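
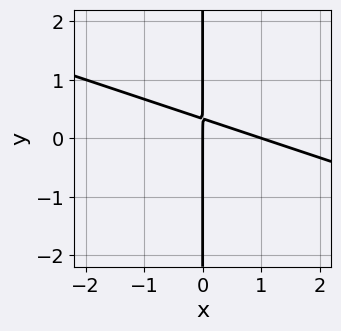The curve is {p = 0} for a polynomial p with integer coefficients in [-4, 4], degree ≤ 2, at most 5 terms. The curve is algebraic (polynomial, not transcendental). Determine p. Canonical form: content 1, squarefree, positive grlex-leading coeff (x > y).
First, the degree is 2 — the shape is more complex than any degree-1 curve.
Next, against the integer gridlines: among the integer gridlines, it crosses the x-axis at x ∈ {0, 1}; the visible y-axis segment lies entirely on the curve.
Finally, fitting integer coefficients to these (and the overall shape) gives p.

x^2 + 3*x*y - x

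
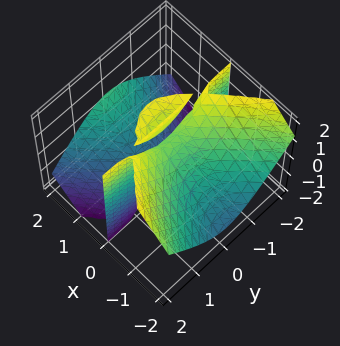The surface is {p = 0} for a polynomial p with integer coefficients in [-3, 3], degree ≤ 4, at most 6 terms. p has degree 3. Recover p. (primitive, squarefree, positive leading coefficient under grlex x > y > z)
x^3 - 2*x^2*z - 2*x*y^2 + x*z^2 - 2*x

The picture has 3 separate pieces.
Degree: the shape is more complex than any degree-2 surface, so deg p = 3.
From the axis intercepts and sections: the visible y-axis segment lies entirely on the surface; every point of the z-axis in the box is on the surface; one x-axis crossing is at x = 0.
Solving for integer coefficients yields p as stated.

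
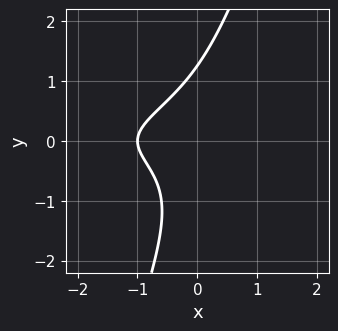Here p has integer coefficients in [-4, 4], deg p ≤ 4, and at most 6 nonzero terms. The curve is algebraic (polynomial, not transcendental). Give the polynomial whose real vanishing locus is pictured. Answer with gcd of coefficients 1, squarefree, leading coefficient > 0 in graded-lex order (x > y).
3*x*y^2 - y^3 + 2*x + 2

First, the degree is 3 — no degree-2 curve has this shape.
Next, checking where it meets the axes: it crosses the x-axis at the gridline x = -1.
Finally, assembling these constraints gives the stated polynomial.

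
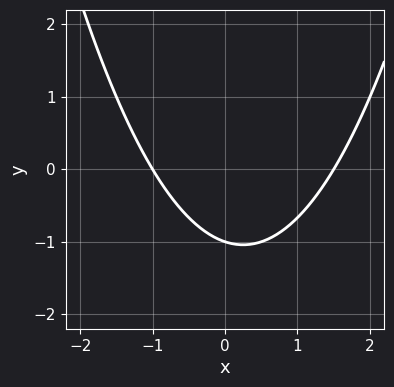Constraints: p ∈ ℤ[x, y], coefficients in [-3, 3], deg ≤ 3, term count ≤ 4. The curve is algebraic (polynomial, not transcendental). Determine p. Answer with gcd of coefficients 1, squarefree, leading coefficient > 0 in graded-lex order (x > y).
1. deg p = 2.
2. From the visible intercepts: it meets the x-axis at x = -1 (among the integer gridlines); it meets the y-axis at y = -1 (among the integer gridlines).
3. Solving for integer coefficients yields p as stated.

2*x^2 - x - 3*y - 3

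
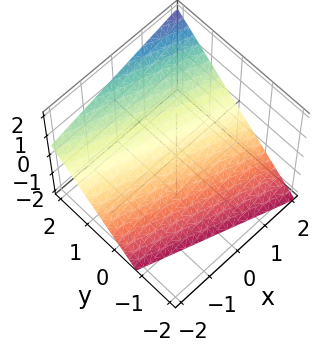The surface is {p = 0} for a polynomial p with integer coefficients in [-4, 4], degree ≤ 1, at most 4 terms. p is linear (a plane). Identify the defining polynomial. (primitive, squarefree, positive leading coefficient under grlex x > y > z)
First, deg p = 1. Every cross-section is a straight line — this is a plane.
Then, observable constraints: it crosses the x-axis at the gridline x = 2.
Finally, fitting integer coefficients to these (and the overall shape) gives p.

x + 3*y - 3*z - 2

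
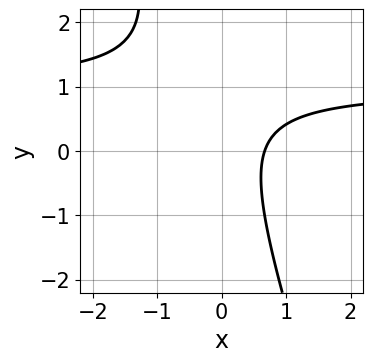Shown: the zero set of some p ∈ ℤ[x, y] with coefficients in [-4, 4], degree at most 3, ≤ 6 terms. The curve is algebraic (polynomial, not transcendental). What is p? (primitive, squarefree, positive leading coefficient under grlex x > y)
First, degree: the shape is more complex than any degree-1 curve, so deg p = 2.
Next, from the visible intercepts: no y-intercept at any integer in the box.
Finally, the integer polynomial consistent with all of this is the stated p.

3*x*y + y^2 - 3*x - y + 2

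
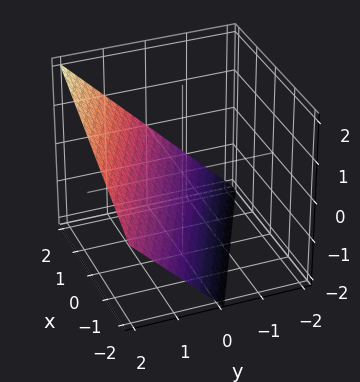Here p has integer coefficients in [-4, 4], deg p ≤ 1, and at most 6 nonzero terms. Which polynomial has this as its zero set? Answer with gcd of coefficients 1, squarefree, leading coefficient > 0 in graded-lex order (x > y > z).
(a) deg p = 1.
(b) Reading off the gridlines: it crosses the x-axis at the gridline x = 2; one y-axis crossing is at y = 1; one z-axis crossing is at z = -1.
(c) Matching integer coefficients to the picture gives p.

x + 2*y - 2*z - 2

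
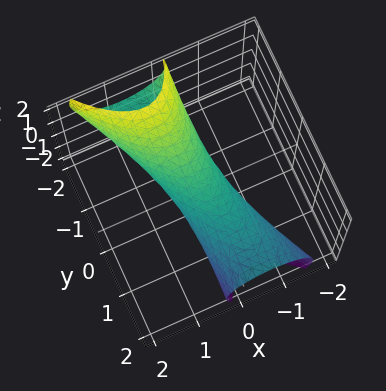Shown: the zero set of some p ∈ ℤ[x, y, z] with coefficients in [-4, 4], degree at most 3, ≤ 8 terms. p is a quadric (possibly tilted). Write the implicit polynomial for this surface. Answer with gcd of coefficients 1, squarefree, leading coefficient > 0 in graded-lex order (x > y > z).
3*x^2 + 2*x*y + y^2 + 3*y*z + 2*z^2 - 1

1. deg p = 2.
2. From the visible intercepts: among the integer gridlines, it crosses the y-axis at y ∈ {-1, 1}.
3. Together with the visible shape, these determine p as stated.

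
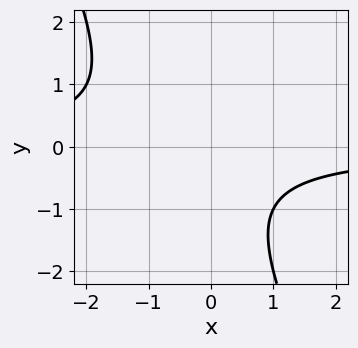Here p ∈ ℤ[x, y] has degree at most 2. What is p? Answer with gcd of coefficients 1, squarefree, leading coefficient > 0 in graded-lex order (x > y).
(a) Degree: the shape is more complex than any degree-1 curve, so deg p = 2.
(b) From the visible intercepts: no y-intercept at any integer in the box; the curve avoids every integer x-axis point in the box.
(c) Putting this together gives p.

2*x*y + y^2 + y + 2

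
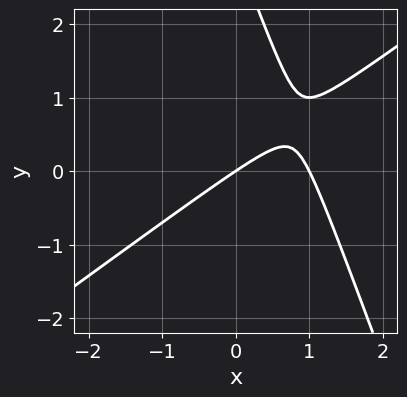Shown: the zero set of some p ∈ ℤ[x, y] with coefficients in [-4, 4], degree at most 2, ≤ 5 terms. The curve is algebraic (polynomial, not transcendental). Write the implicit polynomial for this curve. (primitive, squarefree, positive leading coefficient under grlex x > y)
2*x^2 - 2*x*y - y^2 - 2*x + 3*y

1. The degree is 2 — a generic line meets the curve in up to 2 points.
2. From the visible intercepts: the x-axis gridline crossings are at x ∈ {0, 1}; it crosses the y-axis at the gridline y = 0.
3. Together with the visible shape, these determine p as stated.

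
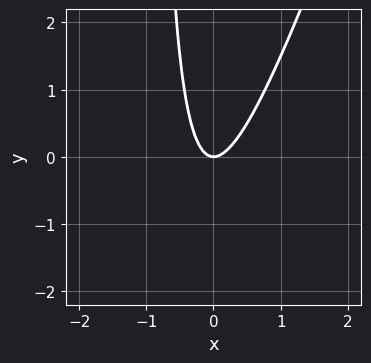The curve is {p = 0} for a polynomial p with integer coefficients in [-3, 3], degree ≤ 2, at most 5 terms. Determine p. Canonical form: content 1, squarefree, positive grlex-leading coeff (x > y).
(a) Degree: the shape is more complex than any degree-1 curve, so deg p = 2.
(b) From the axis intercepts and sections: it meets the y-axis at y = 0 (among the integer gridlines); it meets the x-axis at x = 0 (among the integer gridlines).
(c) Matching integer coefficients to the picture gives p.

3*x^2 - x*y - y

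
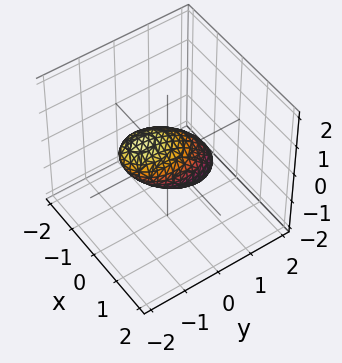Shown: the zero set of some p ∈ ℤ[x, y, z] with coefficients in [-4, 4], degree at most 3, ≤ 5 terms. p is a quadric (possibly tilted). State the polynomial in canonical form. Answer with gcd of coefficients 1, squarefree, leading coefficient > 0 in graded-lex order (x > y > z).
3*x^2 + 2*y^2 + 3*y*z + 3*z^2 - 2

(a) deg p = 2. A generic line meets the surface in up to 2 points.
(b) Against the integer gridlines: the y-axis gridline crossings are at y ∈ {-1, 1}.
(c) Fitting integer coefficients to these (and the overall shape) gives p.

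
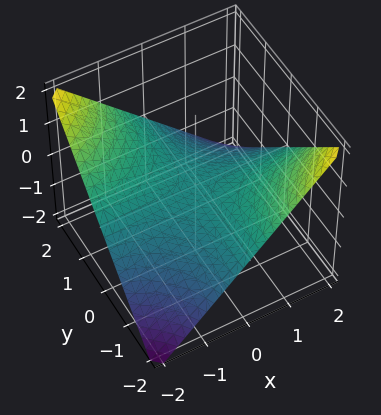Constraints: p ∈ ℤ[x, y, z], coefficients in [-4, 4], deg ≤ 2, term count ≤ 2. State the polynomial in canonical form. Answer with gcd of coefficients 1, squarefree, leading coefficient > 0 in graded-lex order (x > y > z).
x*y + 2*z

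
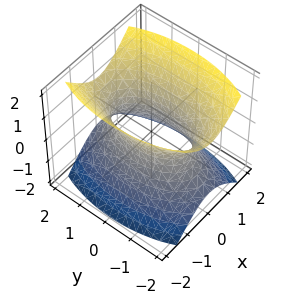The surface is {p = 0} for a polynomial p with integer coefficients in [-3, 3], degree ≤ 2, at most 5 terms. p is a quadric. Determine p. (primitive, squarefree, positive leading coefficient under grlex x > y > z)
The degree is 2 — an hourglass — one-sheet hyperboloid; a quadric.
Symmetries: the x ↦ −x reflection is a symmetry, so x appears only in even powers; the z ↦ −z reflection is a symmetry, so z appears only in even powers; it's symmetric under y → −y, forcing even powers of y.
Reading off the gridlines: the surface avoids every integer z-axis point in the box.
Solving for integer coefficients yields p as stated.

3*x^2 + y^2 - 2*z^2 - 2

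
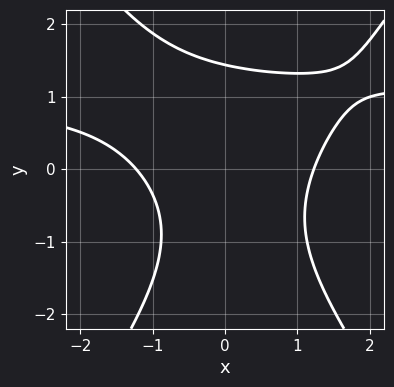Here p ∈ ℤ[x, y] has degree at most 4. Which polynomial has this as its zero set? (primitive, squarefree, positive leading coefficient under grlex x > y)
2*x^2*y - y^3 - 2*x^2 - x*y + 3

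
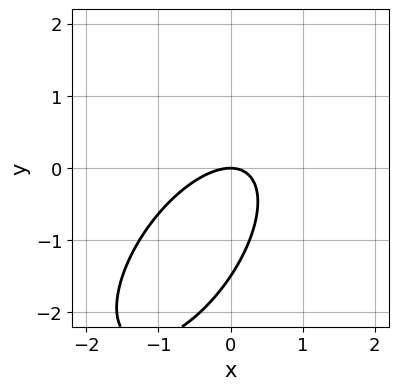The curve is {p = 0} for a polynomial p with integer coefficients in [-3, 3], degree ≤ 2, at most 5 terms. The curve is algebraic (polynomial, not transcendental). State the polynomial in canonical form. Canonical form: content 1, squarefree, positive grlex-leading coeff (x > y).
3*x^2 - 3*x*y + 2*y^2 + 3*y

(a) Degree: a generic line meets the curve in up to 2 points, so deg p = 2.
(b) Reading off the gridlines: one x-axis crossing is at x = 0; it crosses the y-axis at the gridline y = 0.
(c) Fitting integer coefficients to these (and the overall shape) gives p.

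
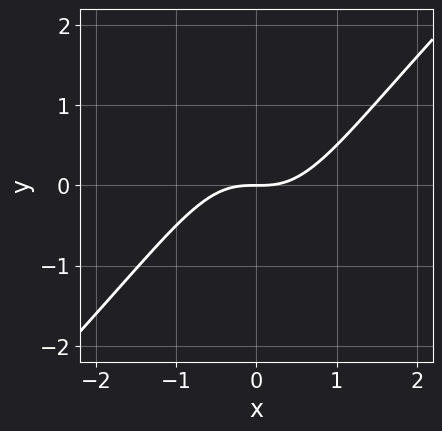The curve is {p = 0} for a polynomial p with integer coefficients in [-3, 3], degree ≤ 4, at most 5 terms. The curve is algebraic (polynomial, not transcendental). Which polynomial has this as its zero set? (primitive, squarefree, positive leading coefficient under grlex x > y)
x^3 - x^2*y - y

First, the degree is 3 — a generic line meets the curve in up to 3 points.
Next, checking where it meets the axes: one y-axis crossing is at y = 0; one x-axis crossing is at x = 0.
Finally, putting this together gives p.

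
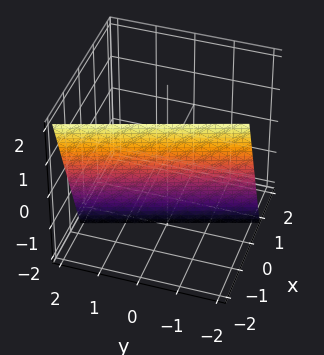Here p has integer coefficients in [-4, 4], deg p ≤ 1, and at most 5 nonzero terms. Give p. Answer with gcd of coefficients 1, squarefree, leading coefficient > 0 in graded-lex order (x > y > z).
3*x + y + z + 2

First, the degree is 1 — the surface is flat (a plane).
Next, observable constraints: it meets the y-axis at y = -2 (among the integer gridlines); it crosses the z-axis at the gridline z = -2.
Finally, these observations pin down the coefficients.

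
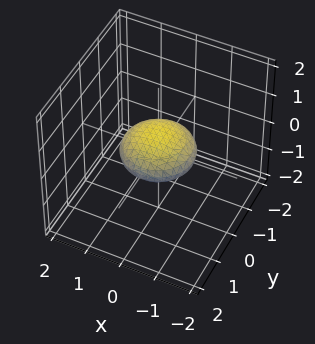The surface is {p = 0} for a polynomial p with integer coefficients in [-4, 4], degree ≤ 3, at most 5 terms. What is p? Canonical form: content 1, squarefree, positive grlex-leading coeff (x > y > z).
x^2 + y^2 + 3*z^2 - 1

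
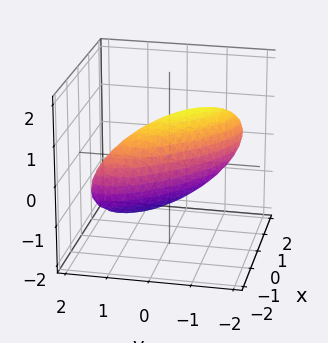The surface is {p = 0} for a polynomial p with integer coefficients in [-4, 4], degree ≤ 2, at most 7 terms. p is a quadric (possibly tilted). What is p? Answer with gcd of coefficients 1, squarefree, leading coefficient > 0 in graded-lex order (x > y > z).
2*x^2 + 3*x*y - x*z + 2*y^2 + 2*z^2 - 2

First, degree: a generic line meets the surface in up to 2 points, so deg p = 2.
Next, from the visible intercepts: among the integer gridlines, it crosses the x-axis at x ∈ {-1, 1}; among the integer gridlines, it crosses the z-axis at z ∈ {-1, 1}.
Finally, the integer polynomial consistent with all of this is the stated p. Check: (0, -1, 0) on the y-axis lies on the surface, and p(0, -1, 0) = 0. ✓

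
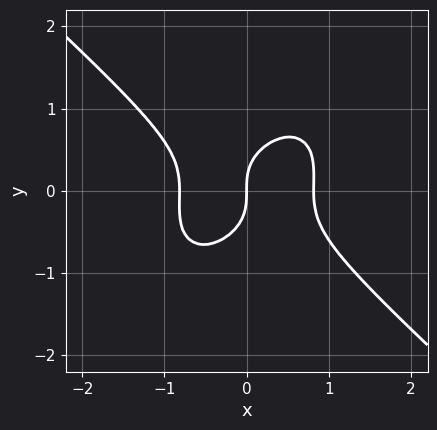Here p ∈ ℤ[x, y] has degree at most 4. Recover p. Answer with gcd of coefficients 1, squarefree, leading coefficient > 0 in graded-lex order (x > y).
Degree: a generic line meets the curve in up to 3 points, so deg p = 3.
Checking where it meets the axes: it meets the x-axis at x = 0 (among the integer gridlines); it meets the y-axis at y = 0 (among the integer gridlines).
Fitting integer coefficients to these (and the overall shape) gives p.

3*x^3 - x*y^2 + 3*y^3 - 2*x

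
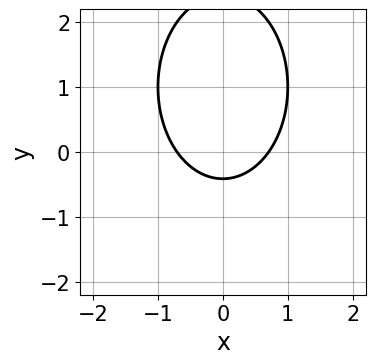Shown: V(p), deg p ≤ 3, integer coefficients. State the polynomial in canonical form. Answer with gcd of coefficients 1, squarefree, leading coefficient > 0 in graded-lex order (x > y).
First, degree: the shape is more complex than any degree-1 curve, so deg p = 2.
Then, symmetries: the x ↦ −x reflection is a symmetry, so x appears only in even powers.
Finally, matching integer coefficients to the picture gives p.

2*x^2 + y^2 - 2*y - 1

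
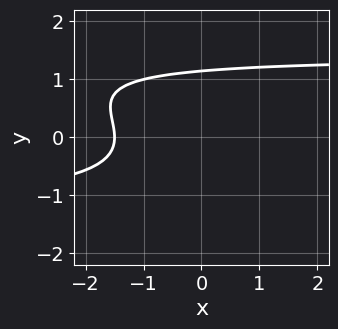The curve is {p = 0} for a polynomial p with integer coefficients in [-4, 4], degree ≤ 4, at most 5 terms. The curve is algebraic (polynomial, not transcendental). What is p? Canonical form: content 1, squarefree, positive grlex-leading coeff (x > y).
x*y^2 + 2*y^3 - 2*x - 3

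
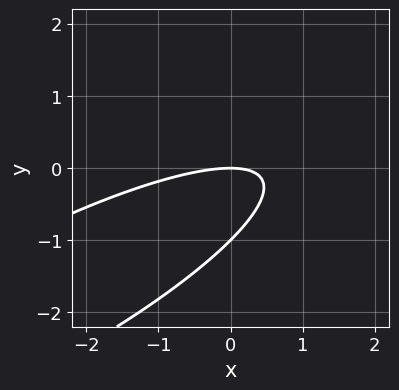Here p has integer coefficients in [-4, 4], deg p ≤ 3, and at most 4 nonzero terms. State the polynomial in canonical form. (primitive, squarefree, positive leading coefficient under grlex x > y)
First, degree: no degree-1 curve has this shape, so deg p = 2.
Next, from the axis intercepts and sections: it meets the x-axis at x = 0 (among the integer gridlines); the y-axis gridline crossings are at y ∈ {-1, 0}.
Finally, the integer polynomial consistent with all of this is the stated p.

x^2 - 3*x*y + 3*y^2 + 3*y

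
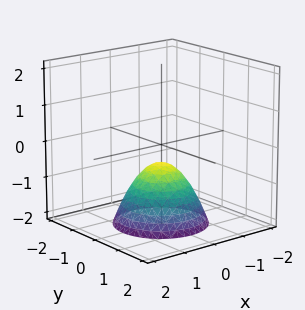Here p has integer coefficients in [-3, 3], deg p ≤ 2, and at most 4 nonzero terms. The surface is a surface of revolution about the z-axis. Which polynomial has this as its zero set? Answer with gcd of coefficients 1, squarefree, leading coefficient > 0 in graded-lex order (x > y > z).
2*x^2 + 2*y^2 + 2*z + 1

First, degree: a generic line meets the surface in up to 2 points, so deg p = 2.
Next, by symmetry, every cross-section ⟂ z is a circle, so x, y appear only via x² + y².
Next, observable constraints: no y-intercept at any integer in the box; the surface avoids every integer x-axis point in the box; a circular section at z = -1 has radius between 0 and 1.
Finally, solving for integer coefficients yields p as stated.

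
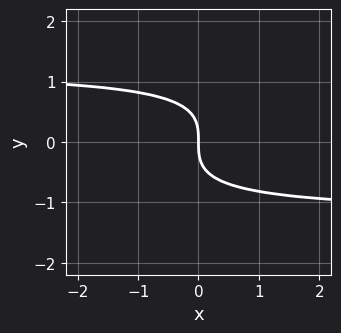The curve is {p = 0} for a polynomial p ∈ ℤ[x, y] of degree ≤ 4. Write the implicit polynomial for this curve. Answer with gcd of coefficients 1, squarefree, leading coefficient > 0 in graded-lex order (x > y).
2*x*y^2 - 3*y^3 - 3*x

1. Degree: a generic line meets the curve in up to 3 points, so deg p = 3.
2. From the visible intercepts: it crosses the x-axis at the gridline x = 0; it crosses the y-axis at the gridline y = 0.
3. Fitting integer coefficients to these (and the overall shape) gives p.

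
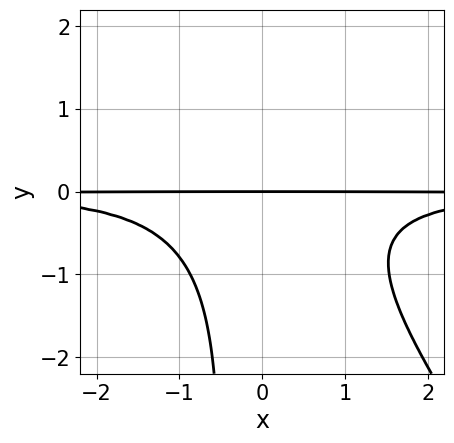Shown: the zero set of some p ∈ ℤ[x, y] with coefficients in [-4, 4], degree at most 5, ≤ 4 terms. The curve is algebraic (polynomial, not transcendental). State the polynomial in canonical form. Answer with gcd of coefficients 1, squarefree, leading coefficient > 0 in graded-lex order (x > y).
3*x^2*y^2 + 2*x*y^3 + y^3 + 3*y

deg p = 4. No degree-3 curve has this shape.
From the visible intercepts: it crosses the y-axis at the gridline y = 0; every point of the x-axis in the box is on the curve.
Together with the visible shape, these determine p as stated.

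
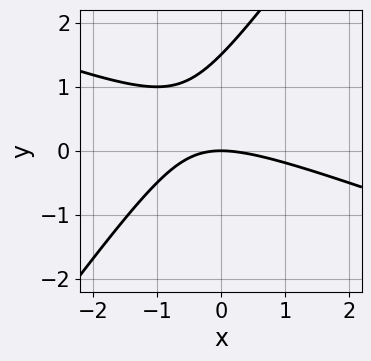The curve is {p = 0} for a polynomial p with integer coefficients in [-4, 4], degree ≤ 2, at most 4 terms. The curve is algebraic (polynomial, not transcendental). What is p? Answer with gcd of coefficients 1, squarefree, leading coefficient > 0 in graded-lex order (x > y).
(a) deg p = 2.
(b) From the axis intercepts and sections: it meets the x-axis at x = 0 (among the integer gridlines); one y-axis crossing is at y = 0.
(c) Together with the visible shape, these determine p as stated.

x^2 + 2*x*y - 2*y^2 + 3*y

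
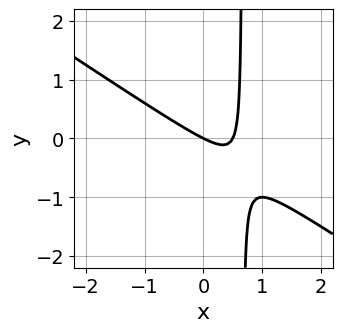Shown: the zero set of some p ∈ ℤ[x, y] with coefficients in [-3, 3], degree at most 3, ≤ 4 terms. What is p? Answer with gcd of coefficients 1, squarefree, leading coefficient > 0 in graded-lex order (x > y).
2*x^2 + 3*x*y - x - 2*y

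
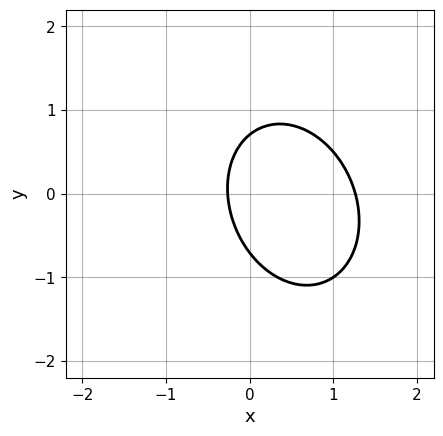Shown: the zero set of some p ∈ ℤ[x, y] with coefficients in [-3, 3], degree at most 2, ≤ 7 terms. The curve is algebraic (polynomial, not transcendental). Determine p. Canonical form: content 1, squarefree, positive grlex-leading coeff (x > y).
1. The degree is 2 — no degree-1 curve has this shape.
2. Solving for integer coefficients yields p as stated.

3*x^2 + x*y + 2*y^2 - 3*x - 1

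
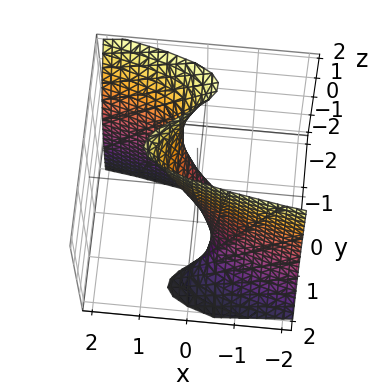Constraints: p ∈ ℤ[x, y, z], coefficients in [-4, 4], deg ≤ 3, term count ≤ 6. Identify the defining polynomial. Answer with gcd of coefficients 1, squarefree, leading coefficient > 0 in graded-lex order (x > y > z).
The degree is 3 — no degree-2 surface has this shape.
Checking where it meets the axes: it meets the z-axis at z = 0 (among the integer gridlines); one y-axis crossing is at y = 0; it crosses the x-axis at the gridline x = 0.
Together with the visible shape, these determine p as stated.

2*y^3 + 2*y^2*z + 2*x - z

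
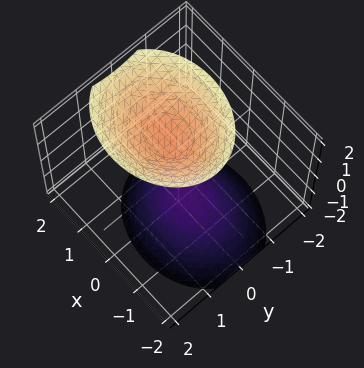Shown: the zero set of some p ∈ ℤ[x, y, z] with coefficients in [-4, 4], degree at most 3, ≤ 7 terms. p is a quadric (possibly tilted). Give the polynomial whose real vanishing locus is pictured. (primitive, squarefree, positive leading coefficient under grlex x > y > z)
2*x^2 - x*z + 3*y^2 - 2*z^2 + 3

First, the picture has 2 separate pieces.
Then, deg p = 2.
Then, from the visible intercepts: the surface avoids every integer x-axis point in the box; it misses every integer gridline on the y-axis.
Finally, the integer polynomial consistent with all of this is the stated p.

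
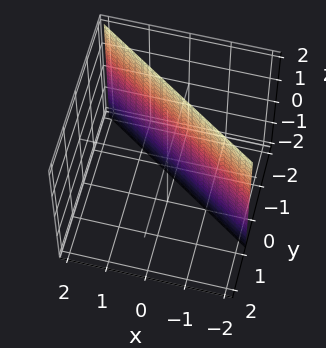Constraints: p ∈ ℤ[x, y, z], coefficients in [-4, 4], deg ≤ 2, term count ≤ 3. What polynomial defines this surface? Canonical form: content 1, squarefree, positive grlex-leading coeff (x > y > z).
1. deg p = 1. The surface is flat (a plane).
2. Observable constraints: it meets the x-axis at x = -1 (among the integer gridlines); the surface avoids every integer z-axis point in the box.
3. Together with the visible shape, these determine p as stated.

2*x + 3*y + 2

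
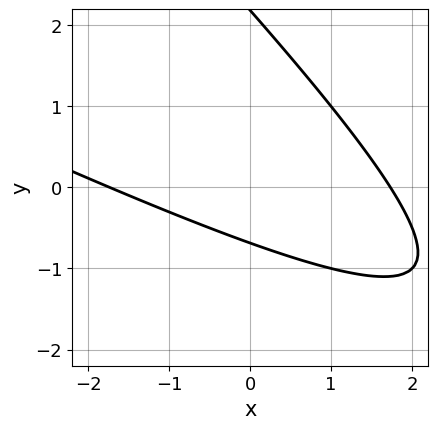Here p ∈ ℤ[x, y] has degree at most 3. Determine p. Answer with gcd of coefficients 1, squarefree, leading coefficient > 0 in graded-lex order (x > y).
(a) The degree is 2 — no degree-1 curve has this shape.
(b) Putting this together gives p.

x^2 + 3*x*y + 2*y^2 - 3*y - 3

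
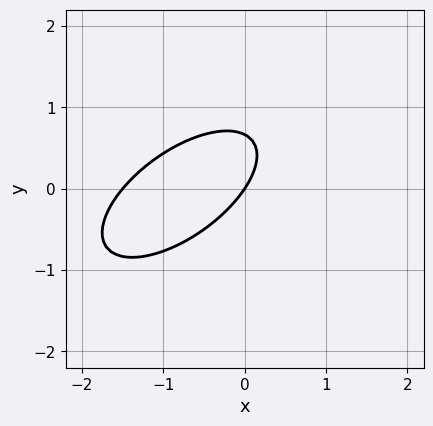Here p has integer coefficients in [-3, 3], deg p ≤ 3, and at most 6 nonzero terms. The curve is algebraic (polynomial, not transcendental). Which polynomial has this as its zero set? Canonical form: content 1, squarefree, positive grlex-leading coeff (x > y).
2*x^2 - 3*x*y + 3*y^2 + 3*x - 2*y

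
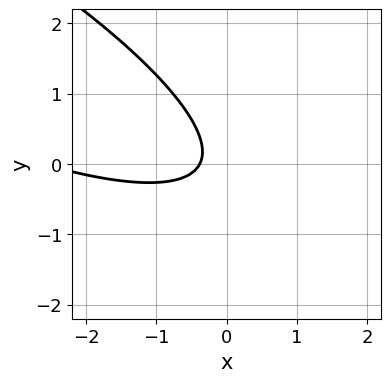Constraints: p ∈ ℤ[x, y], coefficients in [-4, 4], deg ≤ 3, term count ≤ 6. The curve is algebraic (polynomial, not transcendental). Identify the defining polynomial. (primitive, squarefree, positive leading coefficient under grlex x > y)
x^2 + 3*x*y + 3*y^2 + 3*x + 1

1. deg p = 2. No degree-1 curve has this shape.
2. From the axis intercepts and sections: no y-intercept at any integer in the box.
3. Matching integer coefficients to the picture gives p.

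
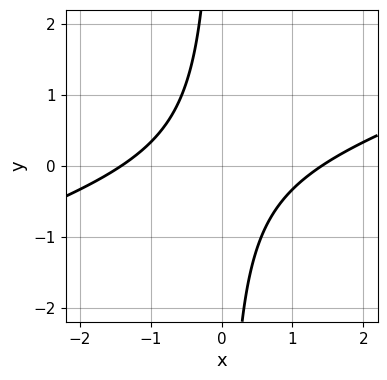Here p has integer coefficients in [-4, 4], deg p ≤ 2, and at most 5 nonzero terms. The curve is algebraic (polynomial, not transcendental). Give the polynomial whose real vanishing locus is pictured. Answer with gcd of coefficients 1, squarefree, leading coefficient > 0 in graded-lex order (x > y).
x^2 - 3*x*y - 2

1. deg p = 2. The shape is more complex than any degree-1 curve.
2. From the visible intercepts: the curve avoids every integer y-axis point in the box.
3. Putting this together gives p.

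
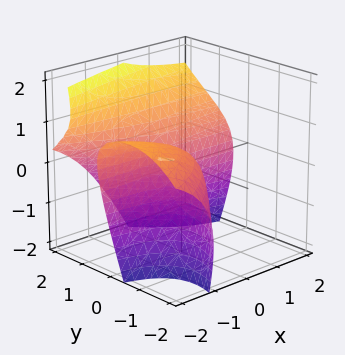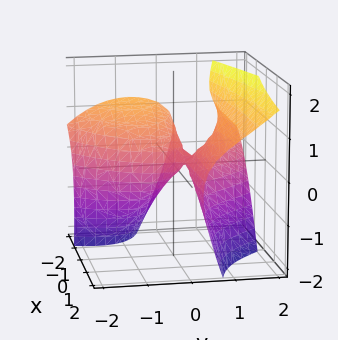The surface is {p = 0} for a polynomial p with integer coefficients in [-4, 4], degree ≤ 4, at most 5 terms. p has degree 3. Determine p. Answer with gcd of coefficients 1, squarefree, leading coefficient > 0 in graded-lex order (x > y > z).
First, the degree is 3 — the shape is more complex than any degree-2 surface.
Next, observable constraints: it crosses the y-axis at the gridline y = 0; it meets the x-axis at x = 0 (among the integer gridlines); it crosses the z-axis at the gridline z = 0.
Finally, putting this together gives p.

2*x*y*z - y^3 - 3*x*y + 2*z^2 + x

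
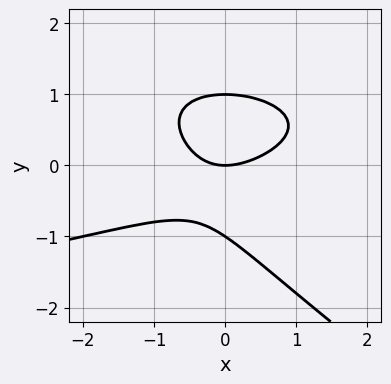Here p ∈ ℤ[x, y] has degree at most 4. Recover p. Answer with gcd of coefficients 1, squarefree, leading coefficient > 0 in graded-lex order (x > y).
2*x*y^2 + 3*y^3 + 2*x^2 - 2*x*y - 3*y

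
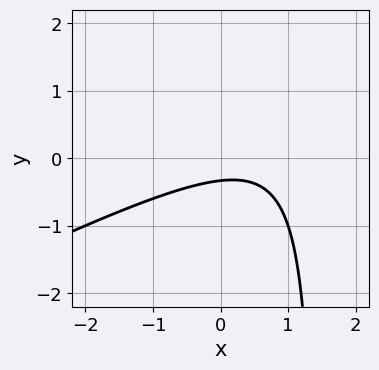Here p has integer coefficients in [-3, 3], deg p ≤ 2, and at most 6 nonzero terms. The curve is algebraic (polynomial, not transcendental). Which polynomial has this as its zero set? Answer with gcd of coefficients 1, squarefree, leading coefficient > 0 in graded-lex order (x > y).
First, deg p = 2. A generic line meets the curve in up to 2 points.
Then, reading off the gridlines: no x-intercept at any integer in the box.
Finally, assembling these constraints gives the stated polynomial.

x^2 - 2*x*y - x + 3*y + 1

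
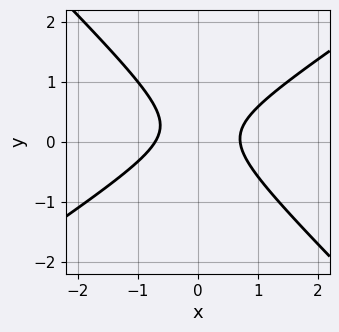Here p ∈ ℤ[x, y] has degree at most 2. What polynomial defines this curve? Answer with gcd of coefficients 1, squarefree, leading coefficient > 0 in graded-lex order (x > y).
1. deg p = 2.
2. Checking where it meets the axes: no y-intercept at any integer in the box.
3. Fitting integer coefficients to these (and the overall shape) gives p.

2*x^2 - x*y - 3*y^2 + y - 1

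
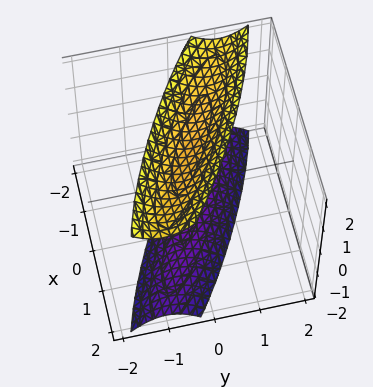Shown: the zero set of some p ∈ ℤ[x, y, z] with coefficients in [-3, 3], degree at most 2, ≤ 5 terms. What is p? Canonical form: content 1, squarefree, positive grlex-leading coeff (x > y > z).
x^2 + 3*x*y + 3*y^2 - z^2 + 2

(a) The picture has 2 separate pieces. They look like related sheets of one shape, so recover p as a whole.
(b) deg p = 2. The shape is more complex than any degree-1 surface.
(c) Against the integer gridlines: the surface avoids every integer x-axis point in the box; no y-intercept at any integer in the box.
(d) Putting this together gives p.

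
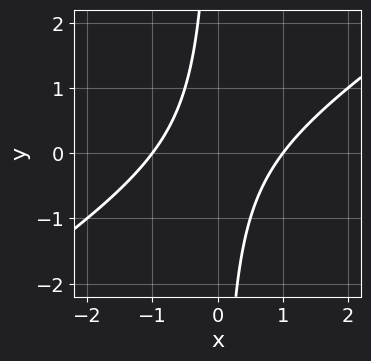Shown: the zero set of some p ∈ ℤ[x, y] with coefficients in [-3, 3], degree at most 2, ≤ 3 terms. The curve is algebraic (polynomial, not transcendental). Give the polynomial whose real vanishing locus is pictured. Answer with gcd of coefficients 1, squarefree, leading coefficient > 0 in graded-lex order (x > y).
2*x^2 - 3*x*y - 2

First, the degree is 2 — no degree-1 curve has this shape.
Next, checking where it meets the axes: no y-intercept at any integer in the box; among the integer gridlines, it crosses the x-axis at x ∈ {-1, 1}.
Finally, the integer polynomial consistent with all of this is the stated p.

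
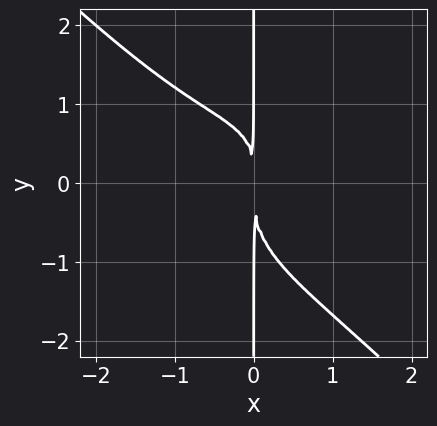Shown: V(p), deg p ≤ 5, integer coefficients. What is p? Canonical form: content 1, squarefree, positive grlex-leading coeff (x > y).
x^4 + x*y^3 - x^2*y + 2*x^2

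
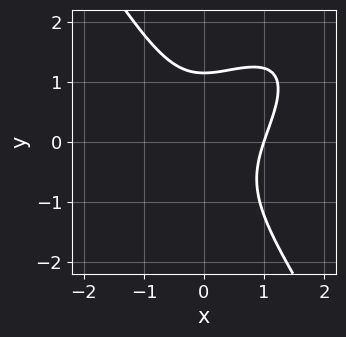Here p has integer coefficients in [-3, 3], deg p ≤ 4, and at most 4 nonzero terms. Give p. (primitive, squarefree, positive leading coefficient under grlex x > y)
3*x^3 - 3*x^2*y + 2*y^3 - 3

First, degree: a generic line meets the curve in up to 3 points, so deg p = 3.
Next, observable constraints: it crosses the x-axis at the gridline x = 1.
Finally, fitting integer coefficients to these (and the overall shape) gives p.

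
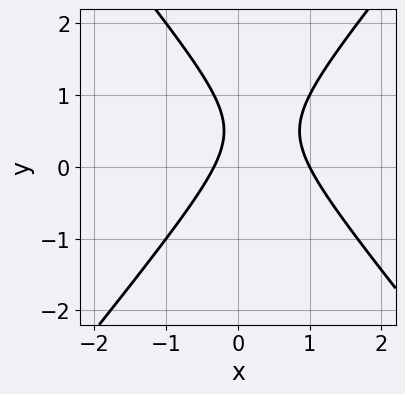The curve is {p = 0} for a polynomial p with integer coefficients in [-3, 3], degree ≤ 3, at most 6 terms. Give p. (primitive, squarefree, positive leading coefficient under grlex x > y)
The degree is 2 — no degree-1 curve has this shape.
Reading off the gridlines: no y-intercept at any integer in the box; it crosses the x-axis at the gridline x = 1.
Together with the visible shape, these determine p as stated.

3*x^2 - 2*y^2 - 2*x + 2*y - 1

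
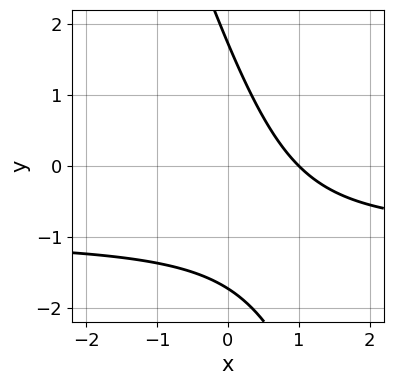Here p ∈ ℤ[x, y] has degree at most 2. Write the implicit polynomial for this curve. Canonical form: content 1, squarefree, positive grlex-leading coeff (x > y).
3*x*y + y^2 + 3*x - 3

1. deg p = 2.
2. Against the integer gridlines: it meets the x-axis at x = 1 (among the integer gridlines).
3. Matching integer coefficients to the picture gives p.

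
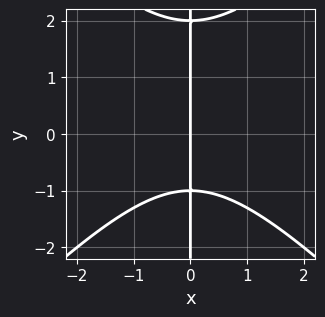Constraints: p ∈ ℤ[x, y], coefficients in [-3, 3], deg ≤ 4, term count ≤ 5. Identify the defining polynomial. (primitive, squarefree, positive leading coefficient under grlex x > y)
(a) deg p = 3. No degree-2 curve has this shape.
(b) Reading off the gridlines: it meets the x-axis at x = 0 (among the integer gridlines); the visible y-axis segment lies entirely on the curve.
(c) Assembling these constraints gives the stated polynomial.

x^3 - x*y^2 + x*y + 2*x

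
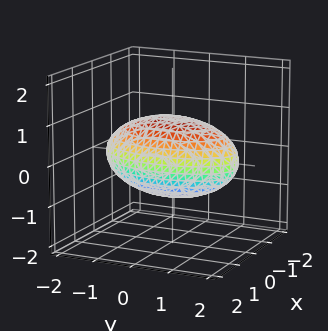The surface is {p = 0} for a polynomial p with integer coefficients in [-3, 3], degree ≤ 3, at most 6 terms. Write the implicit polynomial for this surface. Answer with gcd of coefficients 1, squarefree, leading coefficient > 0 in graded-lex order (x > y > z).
3*x^2 + y^2 + 3*z^2 - 3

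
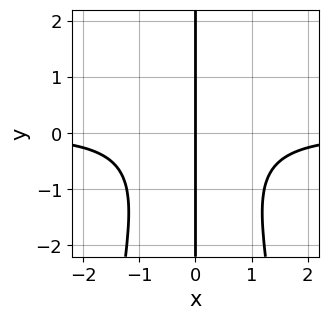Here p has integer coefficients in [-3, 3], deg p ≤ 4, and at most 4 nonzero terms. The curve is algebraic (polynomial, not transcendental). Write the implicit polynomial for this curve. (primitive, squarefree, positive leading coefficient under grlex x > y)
Degree: the shape is more complex than any degree-3 curve, so deg p = 4.
Observable constraints: it crosses the x-axis at the gridline x = 0; every point of the y-axis in the box is on the curve.
Matching integer coefficients to the picture gives p.

2*x^3*y + x*y^2 + 2*x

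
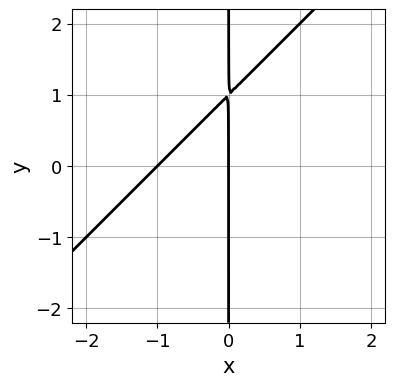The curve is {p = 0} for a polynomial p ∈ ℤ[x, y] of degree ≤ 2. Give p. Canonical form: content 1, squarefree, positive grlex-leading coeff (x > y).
First, the degree is 2 — no degree-1 curve has this shape.
Next, against the integer gridlines: among the integer gridlines, it crosses the x-axis at x ∈ {-1, 0}; the visible y-axis segment lies entirely on the curve.
Finally, together with the visible shape, these determine p as stated.

x^2 - x*y + x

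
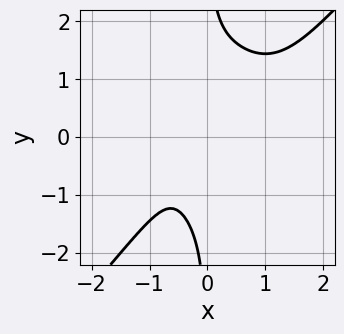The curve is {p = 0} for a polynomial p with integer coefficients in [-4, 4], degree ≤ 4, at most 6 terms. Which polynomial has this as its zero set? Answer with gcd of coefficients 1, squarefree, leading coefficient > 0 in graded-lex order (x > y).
(a) The degree is 4 — a generic line meets the curve in up to 4 points.
(b) From the visible intercepts: it misses every integer gridline on the y-axis; no x-intercept at any integer in the box.
(c) Solving for integer coefficients yields p as stated.

3*x^4 - 2*x*y^3 - 3*x^3 + 3*x + 3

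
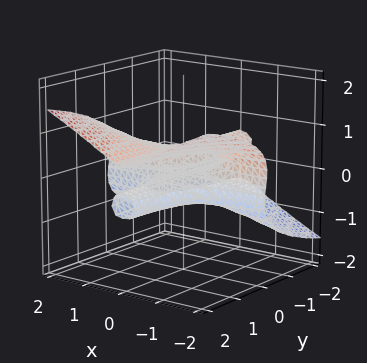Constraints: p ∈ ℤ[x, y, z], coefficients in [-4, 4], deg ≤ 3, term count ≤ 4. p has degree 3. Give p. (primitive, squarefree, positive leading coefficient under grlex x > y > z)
x^2*y - 3*z^3 + z

deg p = 3. No degree-2 surface has this shape.
Against the integer gridlines: the visible x-axis segment lies entirely on the surface; every point of the y-axis in the box is on the surface; it crosses the z-axis at the gridline z = 0.
Fitting integer coefficients to these (and the overall shape) gives p.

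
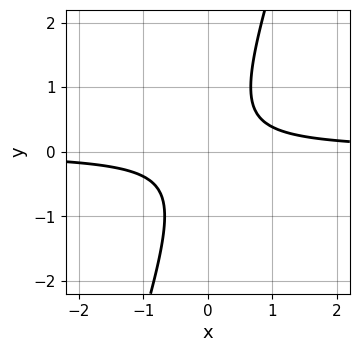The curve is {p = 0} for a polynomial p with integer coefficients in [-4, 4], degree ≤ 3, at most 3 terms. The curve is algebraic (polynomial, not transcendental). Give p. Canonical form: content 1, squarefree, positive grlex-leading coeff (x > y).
3*x*y - y^2 - 1

Degree: the shape is more complex than any degree-1 curve, so deg p = 2.
Observable constraints: no x-intercept at any integer in the box; no y-intercept at any integer in the box.
Together with the visible shape, these determine p as stated.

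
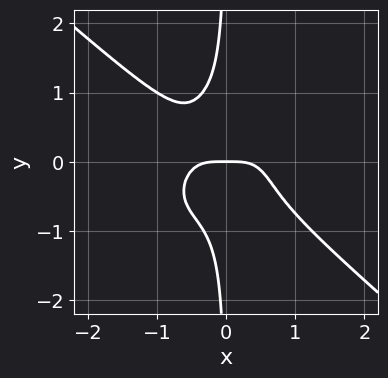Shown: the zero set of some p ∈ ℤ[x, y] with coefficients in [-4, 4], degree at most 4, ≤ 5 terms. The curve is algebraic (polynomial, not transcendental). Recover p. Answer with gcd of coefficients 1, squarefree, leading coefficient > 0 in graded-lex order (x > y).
2*x^4 + 3*x*y^3 + y

First, the degree is 4 — no degree-3 curve has this shape.
Then, against the integer gridlines: it crosses the x-axis at the gridline x = 0; it meets the y-axis at y = 0 (among the integer gridlines).
Finally, solving for integer coefficients yields p as stated.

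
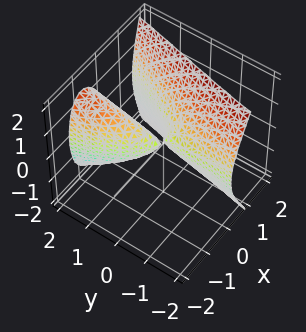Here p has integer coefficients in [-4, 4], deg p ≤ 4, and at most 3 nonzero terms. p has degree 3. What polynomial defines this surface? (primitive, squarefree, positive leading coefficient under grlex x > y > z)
There are 2 components.
The degree is 3 — no degree-2 surface has this shape.
Checking where it meets the axes: every point of the y-axis in the box is on the surface; one z-axis crossing is at z = 0.
Matching integer coefficients to the picture gives p.

2*x^3 - 2*x*y - z^2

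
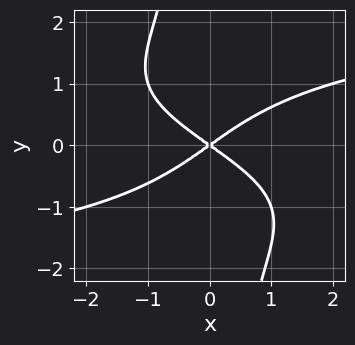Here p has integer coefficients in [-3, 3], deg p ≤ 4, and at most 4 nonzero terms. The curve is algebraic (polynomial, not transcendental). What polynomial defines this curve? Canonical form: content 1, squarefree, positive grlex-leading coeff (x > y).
(a) deg p = 4. No degree-3 curve has this shape.
(b) Checking where it meets the axes: it meets the x-axis at x = 0 (among the integer gridlines); it crosses the y-axis at the gridline y = 0.
(c) These observations pin down the coefficients.

x*y^3 - x^2 + 2*y^2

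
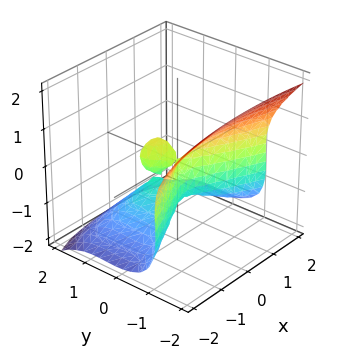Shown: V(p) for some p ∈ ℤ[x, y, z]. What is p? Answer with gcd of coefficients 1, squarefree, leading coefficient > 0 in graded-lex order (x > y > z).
3*y^3 + 3*z^3 + 2*x^2 - 3*y^2 + 3*z^2

1. I count 2 distinct pieces. Treating them together as one polynomial.
2. deg p = 3. No degree-2 surface has this shape.
3. Against the integer gridlines: the y-axis gridline crossings are at y ∈ {0, 1}; it meets the x-axis at x = 0 (among the integer gridlines); the z-axis gridline crossings are at z ∈ {-1, 0}.
4. Together with the visible shape, these determine p as stated.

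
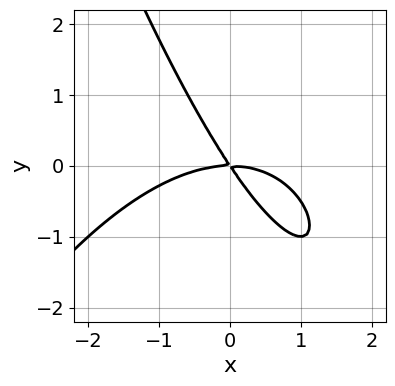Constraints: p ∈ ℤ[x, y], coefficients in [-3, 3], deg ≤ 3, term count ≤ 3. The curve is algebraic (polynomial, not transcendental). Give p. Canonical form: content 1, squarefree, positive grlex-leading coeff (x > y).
First, degree: a generic line meets the curve in up to 3 points, so deg p = 3.
Then, observable constraints: it meets the x-axis at x = 0 (among the integer gridlines); it crosses the y-axis at the gridline y = 0.
Finally, putting this together gives p.

x^3 + 3*x*y + 2*y^2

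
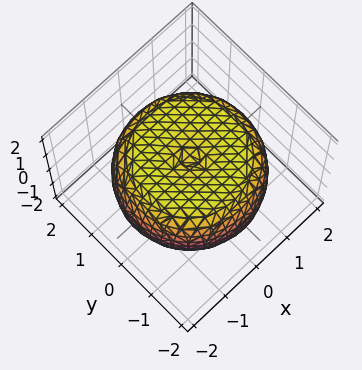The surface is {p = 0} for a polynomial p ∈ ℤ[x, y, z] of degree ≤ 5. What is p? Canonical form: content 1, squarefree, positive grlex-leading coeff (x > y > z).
x^4 + 2*x^2*y^2 + y^4 - 2*x^2 - 2*y^2 + 3*z^2 - 3

(a) Degree: a generic line meets the surface in up to 4 points, so deg p = 4.
(b) By symmetry, the surface is invariant under rotation about z: p = q(x² + y², z).
(c) Against the integer gridlines: among the integer gridlines, it crosses the z-axis at z ∈ {-1, 1}; a circular section at z = 0 has radius between 1 and 2.
(d) Putting this together gives p.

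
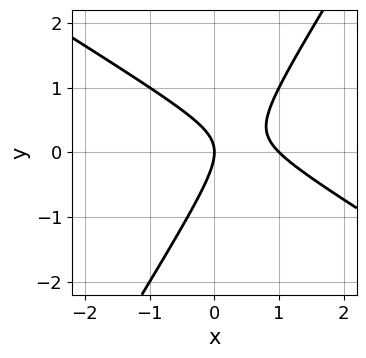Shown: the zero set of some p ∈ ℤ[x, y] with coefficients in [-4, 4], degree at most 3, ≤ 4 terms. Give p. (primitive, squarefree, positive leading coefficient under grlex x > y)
x^2 + x*y - y^2 - x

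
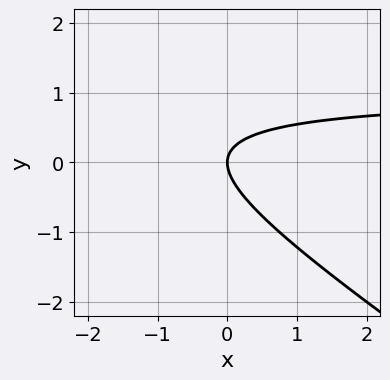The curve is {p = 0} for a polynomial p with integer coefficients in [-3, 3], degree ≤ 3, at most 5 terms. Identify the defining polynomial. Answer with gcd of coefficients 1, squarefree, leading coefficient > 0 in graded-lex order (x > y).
(a) Degree: the shape is more complex than any degree-1 curve, so deg p = 2.
(b) Reading off the gridlines: it crosses the x-axis at the gridline x = 0; one y-axis crossing is at y = 0.
(c) The integer polynomial consistent with all of this is the stated p.

2*x*y + 3*y^2 - 2*x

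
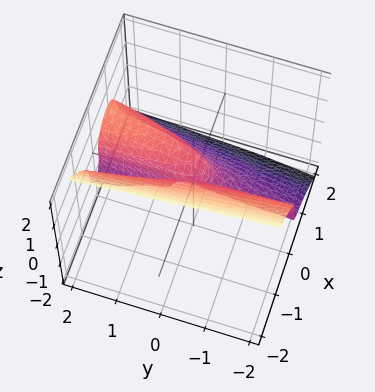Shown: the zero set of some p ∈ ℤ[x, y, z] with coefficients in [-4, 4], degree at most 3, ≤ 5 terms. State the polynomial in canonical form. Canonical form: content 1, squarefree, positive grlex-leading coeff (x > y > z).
3*x^3 + x^2*z + z^3 - 2*x^2 - x*y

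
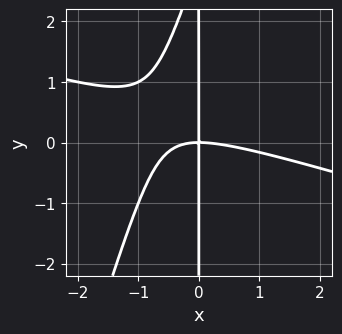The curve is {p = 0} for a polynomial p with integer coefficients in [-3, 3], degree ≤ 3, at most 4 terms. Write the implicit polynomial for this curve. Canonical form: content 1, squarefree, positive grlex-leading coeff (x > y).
x^3 + 3*x^2*y - x*y^2 + 3*x*y

1. deg p = 3.
2. From the axis intercepts and sections: every point of the y-axis in the box is on the curve; it crosses the x-axis at the gridline x = 0.
3. The integer polynomial consistent with all of this is the stated p.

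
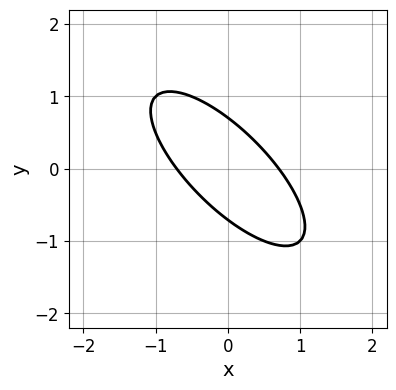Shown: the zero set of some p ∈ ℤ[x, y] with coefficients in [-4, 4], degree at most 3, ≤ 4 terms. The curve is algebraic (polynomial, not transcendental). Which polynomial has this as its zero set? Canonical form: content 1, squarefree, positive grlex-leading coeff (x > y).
1. Degree: no degree-1 curve has this shape, so deg p = 2.
2. Putting this together gives p.

2*x^2 + 3*x*y + 2*y^2 - 1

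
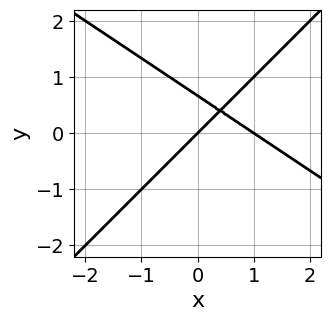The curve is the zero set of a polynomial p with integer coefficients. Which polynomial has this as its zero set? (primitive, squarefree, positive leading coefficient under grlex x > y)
2*x^2 + x*y - 3*y^2 - 2*x + 2*y

Degree: no degree-1 curve has this shape, so deg p = 2.
Checking where it meets the axes: it meets the y-axis at y = 0 (among the integer gridlines); the x-axis gridline crossings are at x ∈ {0, 1}.
Fitting integer coefficients to these (and the overall shape) gives p.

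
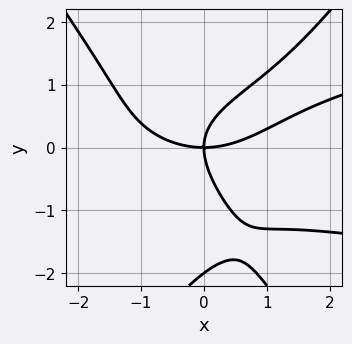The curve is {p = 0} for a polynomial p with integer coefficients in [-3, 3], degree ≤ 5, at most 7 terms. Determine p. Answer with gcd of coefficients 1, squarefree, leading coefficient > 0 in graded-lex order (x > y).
First, the degree is 4 — the shape is more complex than any degree-3 curve.
Then, from the visible intercepts: among the integer gridlines, it crosses the y-axis at y ∈ {-2, 0}; one x-axis crossing is at x = 0.
Finally, solving for integer coefficients yields p as stated.

2*x^2*y^2 - y^4 - x^3 - 2*y^3 + 3*x*y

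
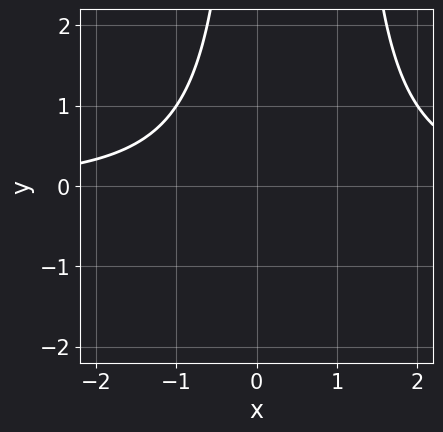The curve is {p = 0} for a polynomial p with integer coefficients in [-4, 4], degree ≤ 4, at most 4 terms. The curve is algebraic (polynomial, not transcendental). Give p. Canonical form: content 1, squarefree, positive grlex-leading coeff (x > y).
deg p = 3. No degree-2 curve has this shape.
Checking where it meets the axes: the curve avoids every integer x-axis point in the box; no y-intercept at any integer in the box.
Fitting integer coefficients to these (and the overall shape) gives p.

x^2*y - x*y - 2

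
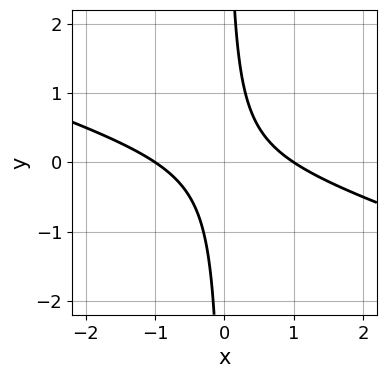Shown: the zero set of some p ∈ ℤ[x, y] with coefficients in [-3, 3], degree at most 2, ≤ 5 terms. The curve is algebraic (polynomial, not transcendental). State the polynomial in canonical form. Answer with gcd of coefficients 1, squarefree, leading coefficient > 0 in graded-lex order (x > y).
First, the degree is 2 — the shape is more complex than any degree-1 curve.
Then, reading off the gridlines: among the integer gridlines, it crosses the x-axis at x ∈ {-1, 1}; it misses every integer gridline on the y-axis.
Finally, solving for integer coefficients yields p as stated.

x^2 + 3*x*y - 1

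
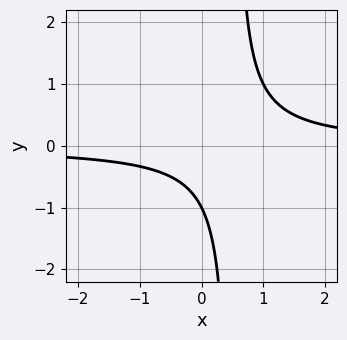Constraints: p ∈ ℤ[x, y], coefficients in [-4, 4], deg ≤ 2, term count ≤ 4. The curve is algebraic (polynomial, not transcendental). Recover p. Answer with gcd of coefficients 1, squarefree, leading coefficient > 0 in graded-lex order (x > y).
deg p = 2. The shape is more complex than any degree-1 curve.
Observable constraints: it meets the y-axis at y = -1 (among the integer gridlines); the curve avoids every integer x-axis point in the box.
Solving for integer coefficients yields p as stated.

2*x*y - y - 1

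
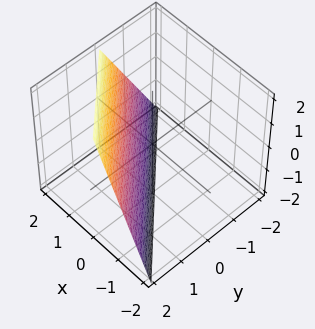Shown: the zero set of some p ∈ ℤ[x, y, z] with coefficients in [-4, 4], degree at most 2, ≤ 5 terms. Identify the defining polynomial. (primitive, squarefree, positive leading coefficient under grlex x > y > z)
Degree: every cross-section is a straight line — this is a plane, so deg p = 1.
From the axis intercepts and sections: it crosses the z-axis at the gridline z = -2; it crosses the y-axis at the gridline y = 1.
Together with the visible shape, these determine p as stated.

2*x + 2*y - z - 2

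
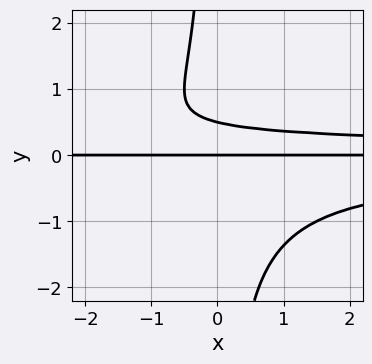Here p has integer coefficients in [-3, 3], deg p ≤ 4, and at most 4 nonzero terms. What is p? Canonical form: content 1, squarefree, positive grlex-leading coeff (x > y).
(a) Degree: no degree-3 curve has this shape, so deg p = 4.
(b) Checking where it meets the axes: every point of the x-axis in the box is on the curve; it meets the y-axis at y = 0 (among the integer gridlines).
(c) These observations pin down the coefficients.

2*x*y^3 + 2*y^2 - y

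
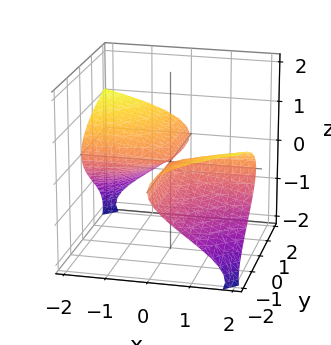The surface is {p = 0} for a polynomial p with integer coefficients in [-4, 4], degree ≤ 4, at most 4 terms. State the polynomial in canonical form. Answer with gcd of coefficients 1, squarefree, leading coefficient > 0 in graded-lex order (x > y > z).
The picture has 2 separate pieces. They look like related sheets of one shape, so recover p as a whole.
Degree: the shape is more complex than any degree-2 surface, so deg p = 3.
Checking where it meets the axes: the visible x-axis segment lies entirely on the surface; every point of the y-axis in the box is on the surface.
Solving for integer coefficients yields p as stated.

z^3 + x*y + 3*z^2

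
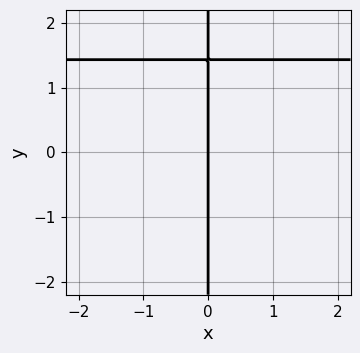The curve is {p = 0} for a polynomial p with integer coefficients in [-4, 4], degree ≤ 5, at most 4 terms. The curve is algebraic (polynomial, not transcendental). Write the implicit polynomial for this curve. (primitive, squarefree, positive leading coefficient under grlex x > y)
deg p = 4. The shape is more complex than any degree-3 curve.
Against the integer gridlines: it crosses the x-axis at the gridline x = 0; every point of the y-axis in the box is on the curve.
These observations pin down the coefficients.

2*x*y^3 - 2*x*y - 3*x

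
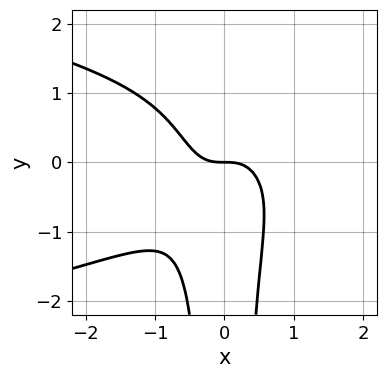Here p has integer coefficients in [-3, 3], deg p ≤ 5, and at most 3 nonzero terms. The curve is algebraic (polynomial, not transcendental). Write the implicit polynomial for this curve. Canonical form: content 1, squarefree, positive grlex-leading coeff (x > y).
The degree is 4 — a generic line meets the curve in up to 4 points.
Against the integer gridlines: it meets the y-axis at y = 0 (among the integer gridlines); one x-axis crossing is at x = 0.
Solving for integer coefficients yields p as stated.

2*x^2*y^2 + 2*x^3 + y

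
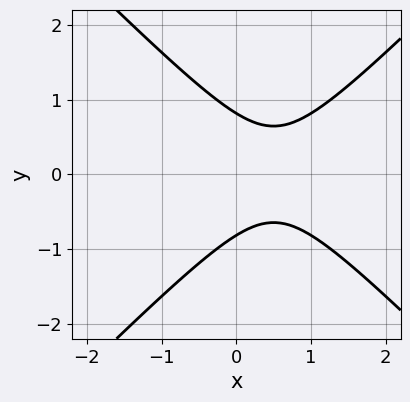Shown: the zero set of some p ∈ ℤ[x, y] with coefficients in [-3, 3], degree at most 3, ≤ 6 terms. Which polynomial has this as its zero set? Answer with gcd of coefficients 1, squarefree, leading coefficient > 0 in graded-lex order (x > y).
(a) deg p = 2. The shape is more complex than any degree-1 curve.
(b) Symmetries: it's symmetric under y → −y, forcing even powers of y.
(c) From the axis intercepts and sections: the curve avoids every integer x-axis point in the box.
(d) Fitting integer coefficients to these (and the overall shape) gives p.

3*x^2 - 3*y^2 - 3*x + 2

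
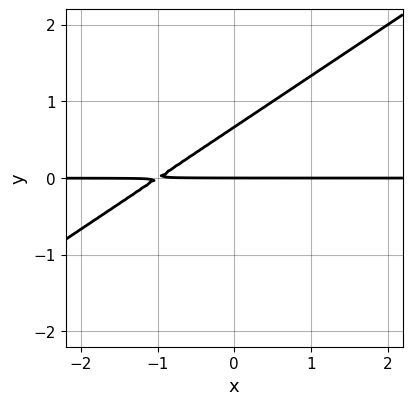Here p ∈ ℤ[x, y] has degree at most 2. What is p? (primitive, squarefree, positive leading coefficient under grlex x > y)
2*x*y - 3*y^2 + 2*y

(a) Degree: a generic line meets the curve in up to 2 points, so deg p = 2.
(b) Reading off the gridlines: the visible x-axis segment lies entirely on the curve; one y-axis crossing is at y = 0.
(c) Together with the visible shape, these determine p as stated.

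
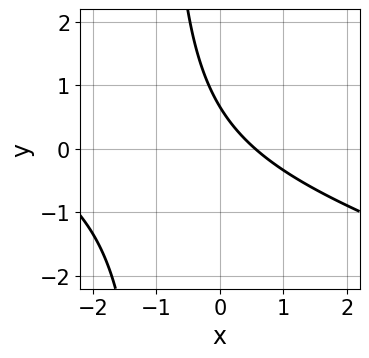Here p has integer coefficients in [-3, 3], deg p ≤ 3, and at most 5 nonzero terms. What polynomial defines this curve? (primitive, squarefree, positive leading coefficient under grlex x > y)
x^2 + 3*x*y + 3*x + 3*y - 2

First, degree: a generic line meets the curve in up to 2 points, so deg p = 2.
Finally, the integer polynomial consistent with all of this is the stated p.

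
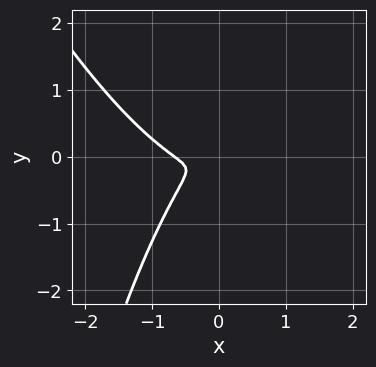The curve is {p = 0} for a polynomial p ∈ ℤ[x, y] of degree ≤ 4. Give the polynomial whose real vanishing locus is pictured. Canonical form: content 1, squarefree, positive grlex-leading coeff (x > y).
3*x^3 + x^2*y + 2*x^2 - 2*x*y + 3*y^2

(a) Degree: no degree-2 curve has this shape, so deg p = 3.
(b) Matching integer coefficients to the picture gives p.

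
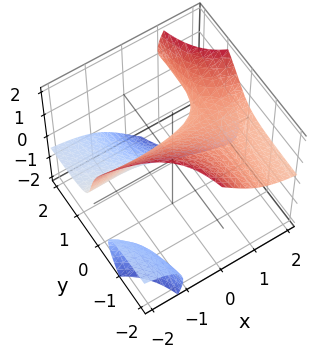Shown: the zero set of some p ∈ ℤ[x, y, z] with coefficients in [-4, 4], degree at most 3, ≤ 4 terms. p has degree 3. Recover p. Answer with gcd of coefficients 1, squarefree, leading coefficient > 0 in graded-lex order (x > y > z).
3*x*y*z - z^3 - 3*y + 1

I count 2 distinct pieces. They look like related sheets of one shape, so recover p as a whole.
The degree is 3 — the shape is more complex than any degree-2 surface.
Against the integer gridlines: one z-axis crossing is at z = 1; the surface avoids every integer x-axis point in the box.
These observations pin down the coefficients.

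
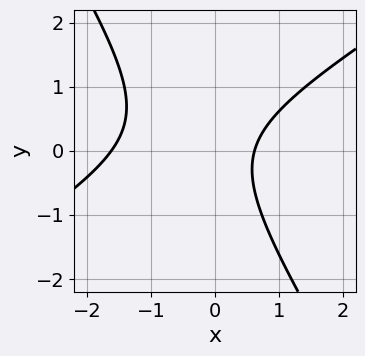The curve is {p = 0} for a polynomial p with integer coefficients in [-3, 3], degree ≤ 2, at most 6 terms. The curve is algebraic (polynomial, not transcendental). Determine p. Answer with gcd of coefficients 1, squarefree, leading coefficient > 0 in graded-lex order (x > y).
x^2 - x*y - y^2 + x - 1

(a) Degree: a generic line meets the curve in up to 2 points, so deg p = 2.
(b) From the axis intercepts and sections: the curve avoids every integer y-axis point in the box.
(c) Fitting integer coefficients to these (and the overall shape) gives p.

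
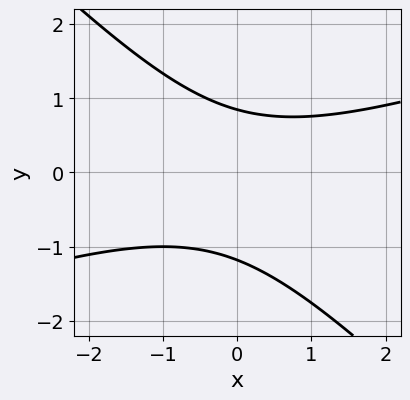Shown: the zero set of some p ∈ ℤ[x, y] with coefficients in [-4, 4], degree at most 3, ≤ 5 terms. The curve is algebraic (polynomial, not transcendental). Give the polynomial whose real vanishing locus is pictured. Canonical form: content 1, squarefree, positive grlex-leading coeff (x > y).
The degree is 2 — the shape is more complex than any degree-1 curve.
Against the integer gridlines: it misses every integer gridline on the x-axis.
Assembling these constraints gives the stated polynomial.

x^2 - 2*x*y - 3*y^2 - y + 3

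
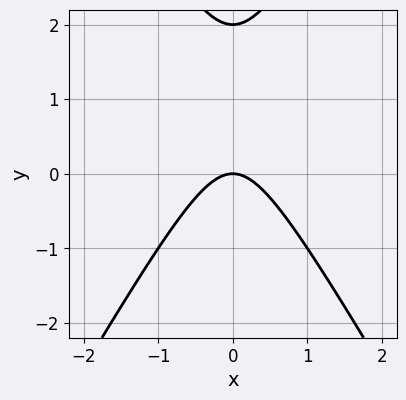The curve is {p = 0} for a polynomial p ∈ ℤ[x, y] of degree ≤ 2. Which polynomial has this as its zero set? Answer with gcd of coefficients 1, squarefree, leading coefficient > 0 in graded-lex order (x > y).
1. The degree is 2 — a generic line meets the curve in up to 2 points.
2. Symmetries: it's symmetric under x → −x, forcing even powers of x.
3. From the axis intercepts and sections: it crosses the x-axis at the gridline x = 0; the y-axis gridline crossings are at y ∈ {0, 2}.
4. These observations pin down the coefficients.

3*x^2 - y^2 + 2*y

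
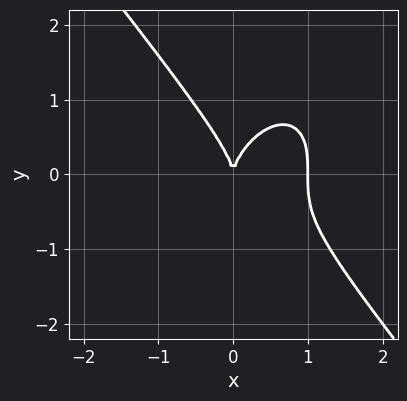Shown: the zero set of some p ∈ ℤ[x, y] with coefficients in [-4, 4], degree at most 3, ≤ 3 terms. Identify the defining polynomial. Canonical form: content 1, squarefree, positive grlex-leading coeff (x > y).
(a) The degree is 3 — no degree-2 curve has this shape.
(b) From the axis intercepts and sections: among the integer gridlines, it crosses the x-axis at x ∈ {0, 1}; it crosses the y-axis at the gridline y = 0.
(c) Fitting integer coefficients to these (and the overall shape) gives p.

2*x^3 + y^3 - 2*x^2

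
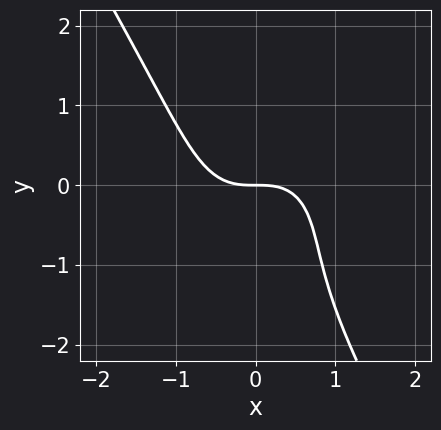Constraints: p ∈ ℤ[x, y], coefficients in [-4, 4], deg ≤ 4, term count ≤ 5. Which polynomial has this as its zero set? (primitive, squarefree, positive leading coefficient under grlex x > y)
2*x^3 + x*y^2 + y^3 + y^2 + 2*y

First, degree: a generic line meets the curve in up to 3 points, so deg p = 3.
Then, checking where it meets the axes: it crosses the y-axis at the gridline y = 0; it crosses the x-axis at the gridline x = 0.
Finally, assembling these constraints gives the stated polynomial.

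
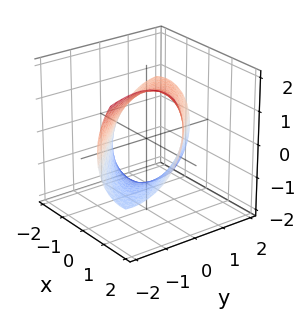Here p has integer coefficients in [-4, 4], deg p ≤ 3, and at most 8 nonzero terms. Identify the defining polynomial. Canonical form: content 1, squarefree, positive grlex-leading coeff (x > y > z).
Degree: a generic line meets the surface in up to 2 points, so deg p = 2.
Solving for integer coefficients yields p as stated.

x^2 + 2*x*y - x*z + y^2 + z^2 - 2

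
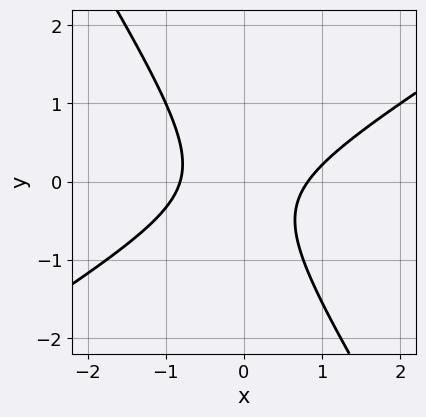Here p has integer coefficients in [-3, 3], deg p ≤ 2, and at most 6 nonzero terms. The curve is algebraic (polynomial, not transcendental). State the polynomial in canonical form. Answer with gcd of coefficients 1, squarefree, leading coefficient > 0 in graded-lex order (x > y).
The degree is 2 — the shape is more complex than any degree-1 curve.
Reading off the gridlines: the curve avoids every integer y-axis point in the box.
The integer polynomial consistent with all of this is the stated p.

3*x^2 - 3*x*y - 3*y^2 - y - 2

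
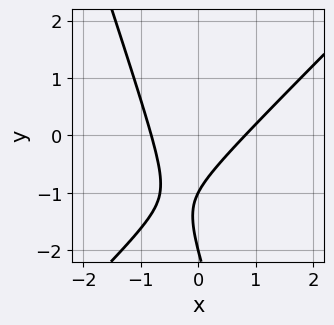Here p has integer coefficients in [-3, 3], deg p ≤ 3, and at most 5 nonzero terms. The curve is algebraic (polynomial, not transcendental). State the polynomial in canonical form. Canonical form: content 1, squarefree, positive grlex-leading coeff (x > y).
3*x^2 - 2*x*y - y^2 - 3*y - 2

(a) Degree: no degree-1 curve has this shape, so deg p = 2.
(b) Observable constraints: the y-axis gridline crossings are at y ∈ {-2, -1}.
(c) Assembling these constraints gives the stated polynomial.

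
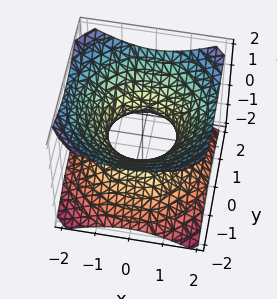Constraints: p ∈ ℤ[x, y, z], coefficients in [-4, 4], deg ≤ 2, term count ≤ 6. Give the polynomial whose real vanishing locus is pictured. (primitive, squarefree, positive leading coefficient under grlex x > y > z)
(a) The degree is 2 — an hourglass — one-sheet hyperboloid; a quadric.
(b) Symmetry: every cross-section ⟂ z is a circle, so x, y appear only via x² + y²; the z ↦ −z reflection is a symmetry, so z appears only in even powers.
(c) Checking where it meets the axes: among the integer gridlines, it crosses the x-axis at x ∈ {-1, 1}; a circular section at z = 1 has radius between 1 and 2; the y-axis gridline crossings are at y ∈ {-1, 1}; it misses every integer gridline on the z-axis.
(d) Fitting integer coefficients to these (and the overall shape) gives p.

2*x^2 + 2*y^2 - 3*z^2 - 2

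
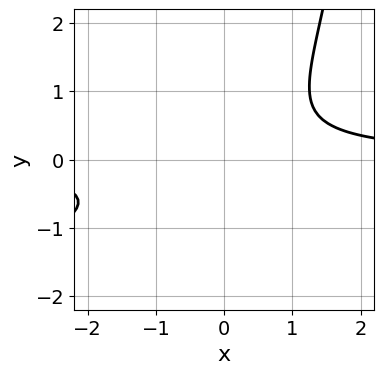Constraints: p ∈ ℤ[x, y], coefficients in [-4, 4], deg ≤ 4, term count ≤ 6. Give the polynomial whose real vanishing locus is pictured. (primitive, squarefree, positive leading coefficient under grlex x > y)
x*y^2 + 3*x*y - 3*y^2 - 2

(a) deg p = 3. No degree-2 curve has this shape.
(b) From the axis intercepts and sections: the curve avoids every integer y-axis point in the box; it misses every integer gridline on the x-axis.
(c) Solving for integer coefficients yields p as stated.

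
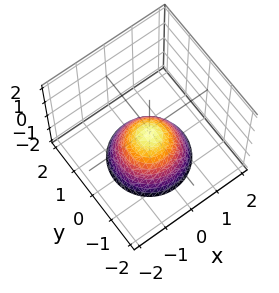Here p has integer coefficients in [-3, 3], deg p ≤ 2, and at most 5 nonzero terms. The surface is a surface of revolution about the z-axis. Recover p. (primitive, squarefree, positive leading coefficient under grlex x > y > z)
(a) deg p = 2. A generic line meets the surface in up to 2 points.
(b) Symmetries: every cross-section ⟂ z is a circle, so x, y appear only via x² + y².
(c) From the visible intercepts: a circular section at z = -1 has radius between 0 and 1; the surface avoids every integer y-axis point in the box; no x-intercept at any integer in the box.
(d) Matching integer coefficients to the picture gives p.

3*x^2 + 3*y^2 + 3*z + 1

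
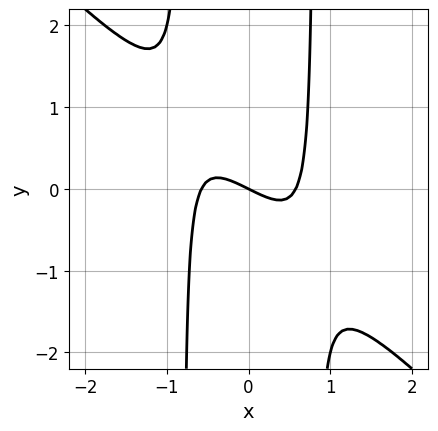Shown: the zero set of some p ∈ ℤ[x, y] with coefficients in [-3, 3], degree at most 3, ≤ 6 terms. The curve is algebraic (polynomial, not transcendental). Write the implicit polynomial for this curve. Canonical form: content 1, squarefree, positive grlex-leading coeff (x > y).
3*x^3 + 3*x^2*y - x - 2*y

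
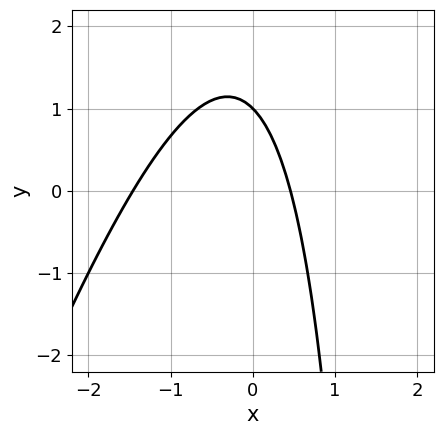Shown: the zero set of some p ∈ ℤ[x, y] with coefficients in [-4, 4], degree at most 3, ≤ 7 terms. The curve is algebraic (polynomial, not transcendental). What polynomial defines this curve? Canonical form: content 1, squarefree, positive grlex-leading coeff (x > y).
3*x^2 - x*y + 3*x + 2*y - 2

First, deg p = 2.
Next, observable constraints: one y-axis crossing is at y = 1.
Finally, the integer polynomial consistent with all of this is the stated p.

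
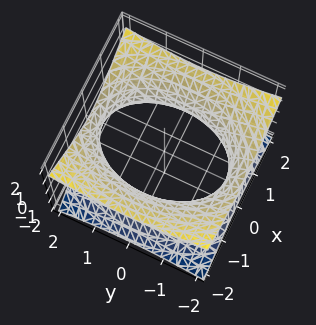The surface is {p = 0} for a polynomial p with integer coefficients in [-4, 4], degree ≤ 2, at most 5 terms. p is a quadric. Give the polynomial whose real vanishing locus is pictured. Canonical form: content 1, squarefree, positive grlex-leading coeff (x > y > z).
deg p = 2.
Symmetries: mirror symmetry x ↦ −x ⇒ only even powers of x; the y ↦ −y reflection is a symmetry, so y appears only in even powers; the z ↦ −z reflection is a symmetry, so z appears only in even powers.
Against the integer gridlines: no z-intercept at any integer in the box.
Putting this together gives p.

2*x^2 + y^2 - 3*z^2 - 3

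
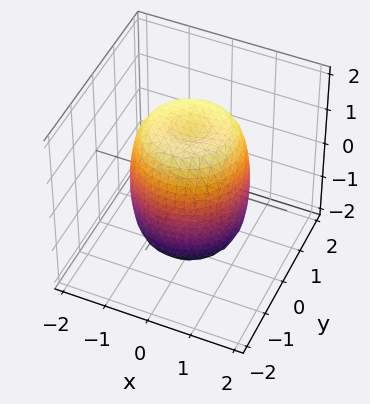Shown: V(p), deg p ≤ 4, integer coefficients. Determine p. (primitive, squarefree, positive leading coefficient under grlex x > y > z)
(a) The degree is 4 — the shape is more complex than any degree-3 surface.
(b) Symmetries: the surface is invariant under rotation about z: p = q(x² + y², z).
(c) Observable constraints: a circular section at z = 1 has radius between 1 and 2.
(d) Together with the visible shape, these determine p as stated.

2*x^4 + 4*x^2*y^2 + 2*y^4 - 2*x^2 - 2*y^2 + z^2 - 2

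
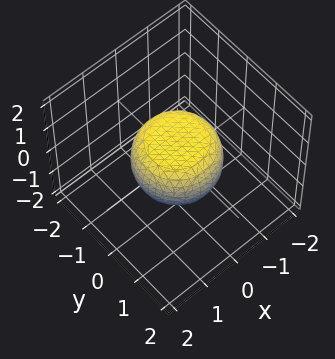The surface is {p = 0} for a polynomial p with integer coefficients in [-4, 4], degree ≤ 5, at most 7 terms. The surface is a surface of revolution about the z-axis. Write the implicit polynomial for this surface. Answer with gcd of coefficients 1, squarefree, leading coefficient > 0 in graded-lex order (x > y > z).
2*x^4 + 4*x^2*y^2 + 2*y^4 - x^2 - y^2 + 3*z^2 - 2

1. The degree is 4 — the shape is more complex than any degree-3 surface.
2. Symmetries: rotational symmetry about the z-axis ⇒ p depends on x, y only through x² + y².
3. Against the integer gridlines: a circular section at z = 0 has radius between 1 and 2.
4. These observations pin down the coefficients.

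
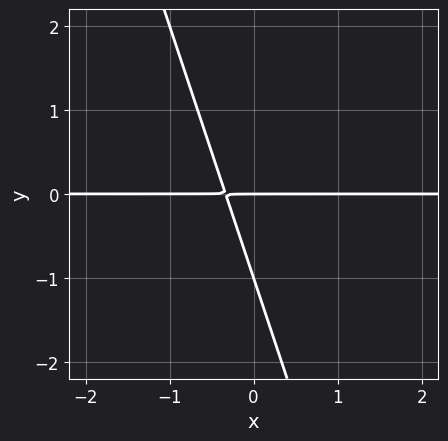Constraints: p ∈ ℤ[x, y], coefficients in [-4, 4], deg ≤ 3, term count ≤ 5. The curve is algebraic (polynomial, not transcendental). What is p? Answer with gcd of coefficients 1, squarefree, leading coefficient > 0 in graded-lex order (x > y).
First, the degree is 2 — a generic line meets the curve in up to 2 points.
Next, observable constraints: the y-axis gridline crossings are at y ∈ {-1, 0}; every point of the x-axis in the box is on the curve.
Finally, the integer polynomial consistent with all of this is the stated p.

3*x*y + y^2 + y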